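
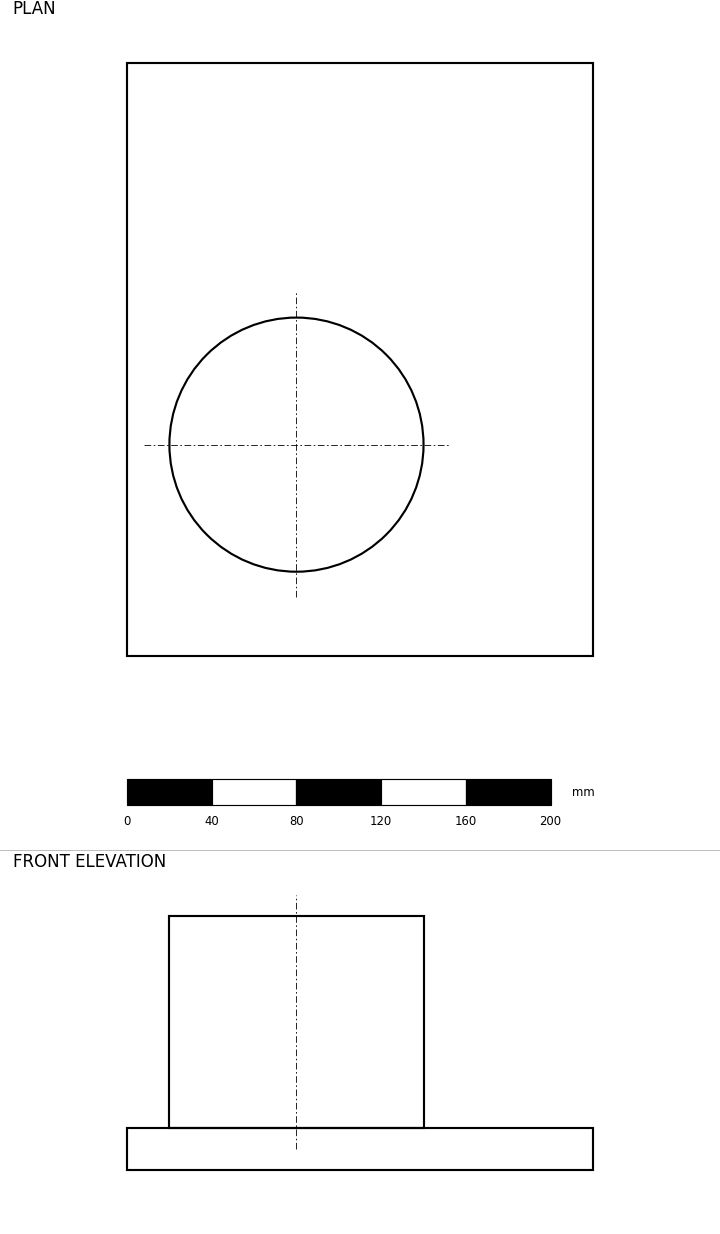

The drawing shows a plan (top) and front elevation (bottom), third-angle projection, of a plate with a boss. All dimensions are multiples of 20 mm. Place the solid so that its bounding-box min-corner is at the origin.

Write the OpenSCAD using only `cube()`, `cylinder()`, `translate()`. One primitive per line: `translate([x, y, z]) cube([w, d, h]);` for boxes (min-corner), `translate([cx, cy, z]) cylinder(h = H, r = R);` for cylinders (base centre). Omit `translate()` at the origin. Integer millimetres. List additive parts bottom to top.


cube([220, 280, 20]);
translate([80, 100, 20]) cylinder(h = 100, r = 60);


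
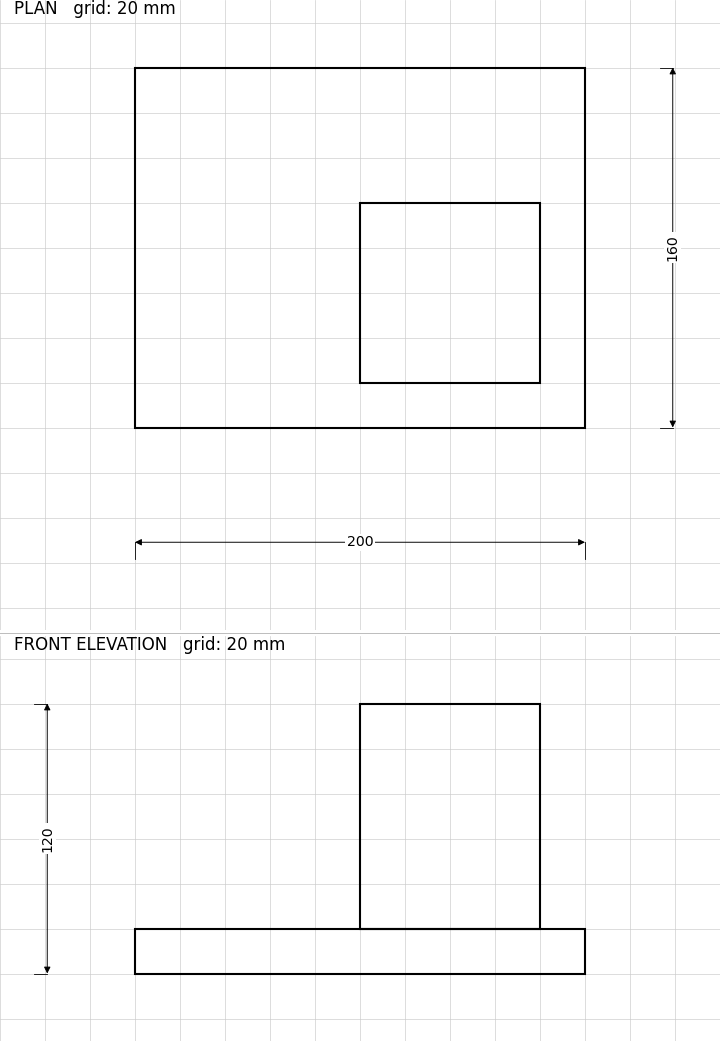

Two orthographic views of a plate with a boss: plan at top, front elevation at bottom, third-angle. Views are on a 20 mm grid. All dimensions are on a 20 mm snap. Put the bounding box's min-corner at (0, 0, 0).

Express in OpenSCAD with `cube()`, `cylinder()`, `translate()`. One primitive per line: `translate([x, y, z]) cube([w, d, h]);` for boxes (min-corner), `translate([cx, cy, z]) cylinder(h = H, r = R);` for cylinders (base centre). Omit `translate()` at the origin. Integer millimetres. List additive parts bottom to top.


cube([200, 160, 20]);
translate([100, 20, 20]) cube([80, 80, 100]);


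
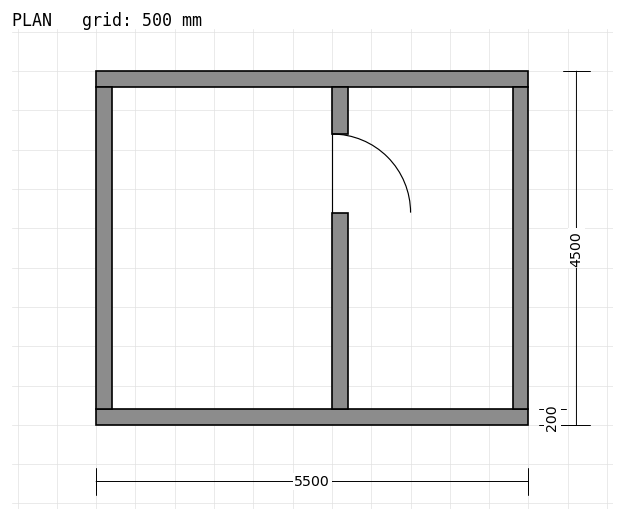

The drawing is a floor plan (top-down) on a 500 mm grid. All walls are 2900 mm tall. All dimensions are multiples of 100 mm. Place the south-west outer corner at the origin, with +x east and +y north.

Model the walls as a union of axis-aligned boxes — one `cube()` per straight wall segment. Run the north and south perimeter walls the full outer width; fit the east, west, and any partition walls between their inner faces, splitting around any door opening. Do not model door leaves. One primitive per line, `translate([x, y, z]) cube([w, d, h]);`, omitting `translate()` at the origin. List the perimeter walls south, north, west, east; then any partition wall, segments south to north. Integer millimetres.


cube([5500, 200, 2900]);
translate([0, 4300, 0]) cube([5500, 200, 2900]);
translate([0, 200, 0]) cube([200, 4100, 2900]);
translate([5300, 200, 0]) cube([200, 4100, 2900]);
translate([3000, 200, 0]) cube([200, 2500, 2900]);
translate([3000, 3700, 0]) cube([200, 600, 2900]);


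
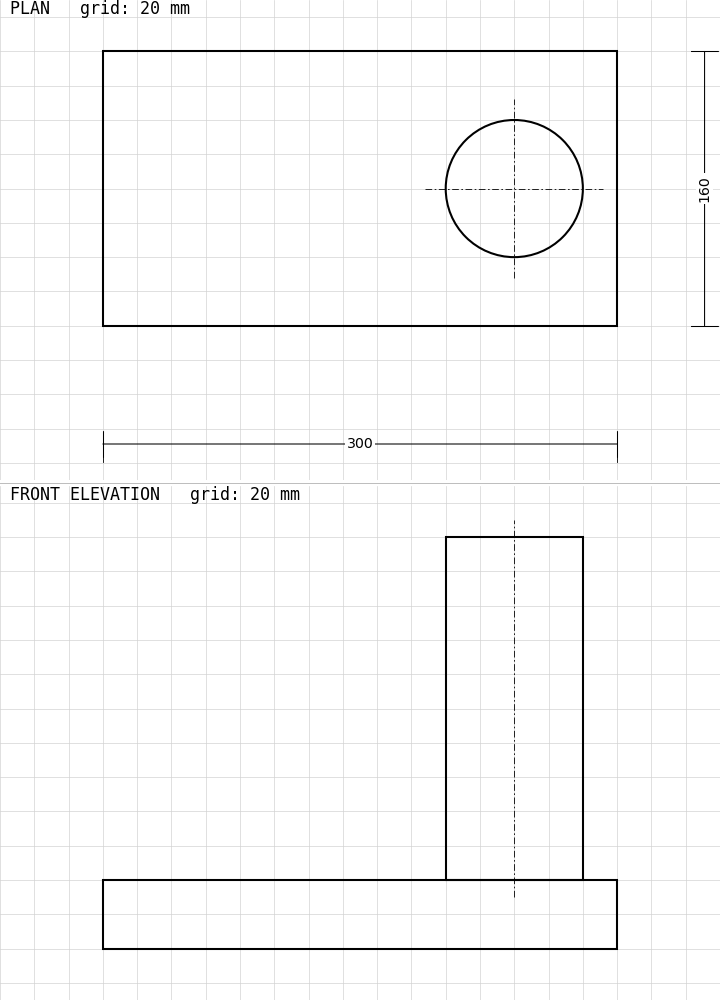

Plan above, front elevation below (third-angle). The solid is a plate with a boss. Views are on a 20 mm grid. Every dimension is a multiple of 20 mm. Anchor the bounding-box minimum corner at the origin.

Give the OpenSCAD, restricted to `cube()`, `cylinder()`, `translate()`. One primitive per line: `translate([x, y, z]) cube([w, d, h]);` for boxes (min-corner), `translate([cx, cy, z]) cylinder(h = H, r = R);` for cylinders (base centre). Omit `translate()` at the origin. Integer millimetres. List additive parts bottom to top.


cube([300, 160, 40]);
translate([240, 80, 40]) cylinder(h = 200, r = 40);


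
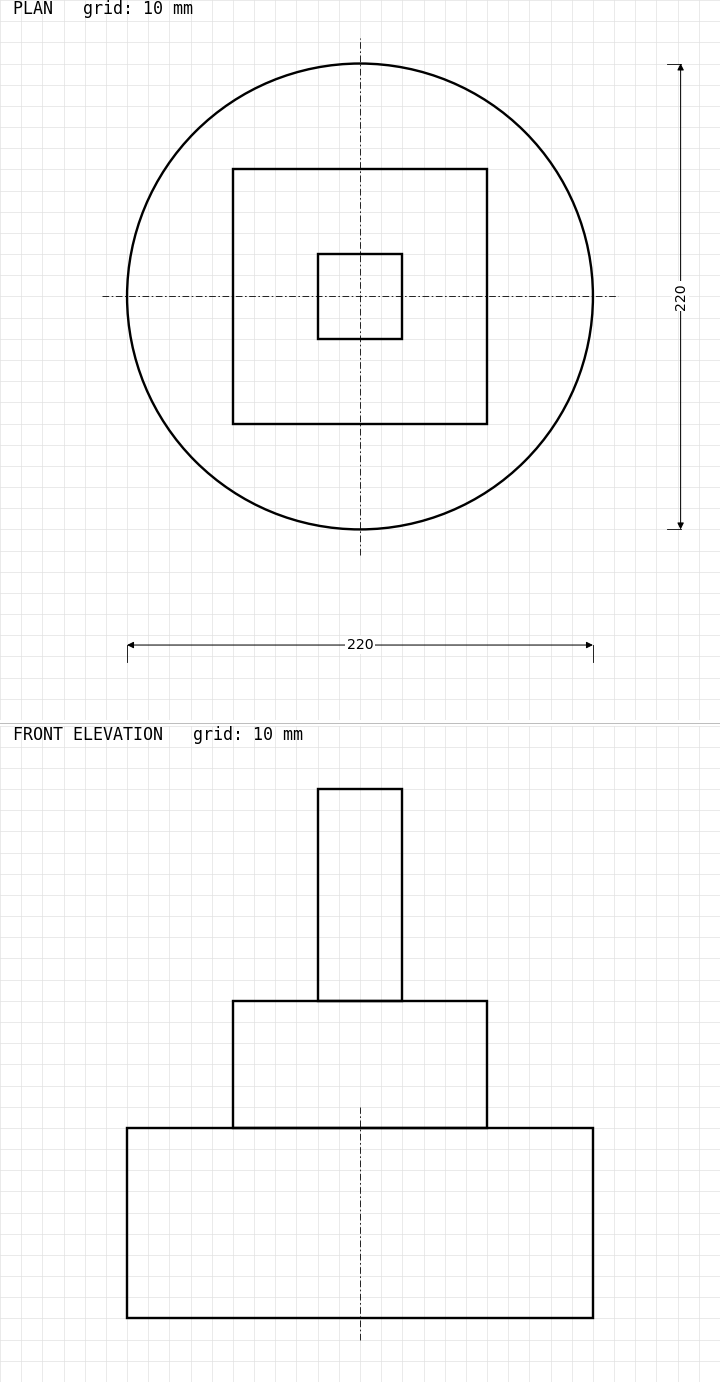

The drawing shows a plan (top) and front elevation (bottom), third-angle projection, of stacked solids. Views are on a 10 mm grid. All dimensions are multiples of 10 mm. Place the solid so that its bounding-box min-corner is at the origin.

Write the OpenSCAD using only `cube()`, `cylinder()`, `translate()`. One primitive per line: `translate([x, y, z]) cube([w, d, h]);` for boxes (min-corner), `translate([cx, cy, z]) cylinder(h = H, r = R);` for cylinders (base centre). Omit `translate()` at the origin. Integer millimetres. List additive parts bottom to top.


translate([110, 110, 0]) cylinder(h = 90, r = 110);
translate([50, 50, 90]) cube([120, 120, 60]);
translate([90, 90, 150]) cube([40, 40, 100]);


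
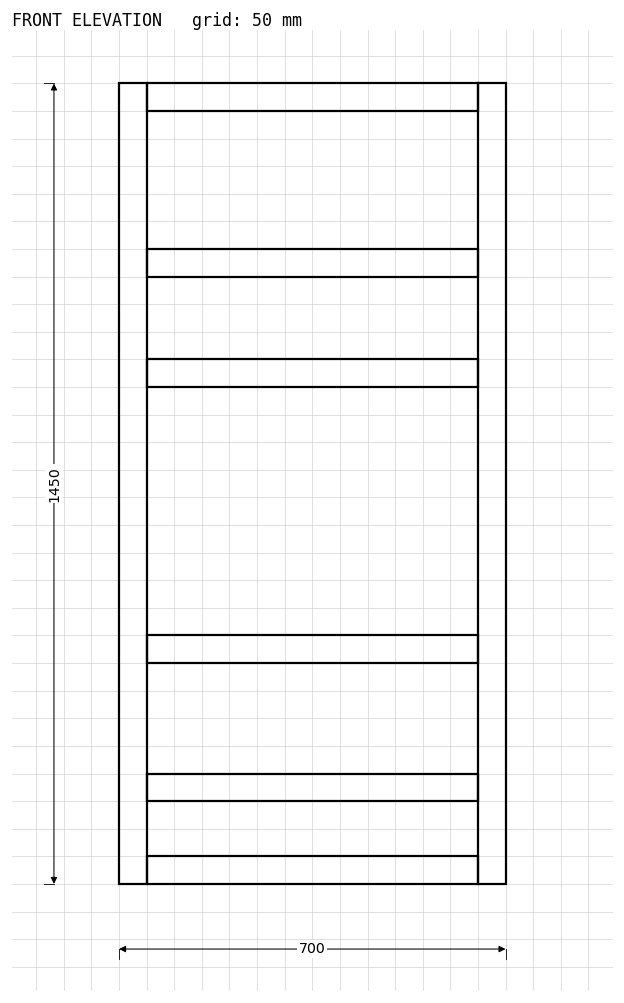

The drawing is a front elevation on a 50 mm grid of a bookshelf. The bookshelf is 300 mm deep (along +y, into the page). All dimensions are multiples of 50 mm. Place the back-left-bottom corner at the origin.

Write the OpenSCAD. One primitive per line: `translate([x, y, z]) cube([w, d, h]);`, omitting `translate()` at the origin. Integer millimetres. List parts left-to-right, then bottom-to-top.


cube([50, 300, 1450]);
translate([50, 0, 0]) cube([600, 300, 50]);
translate([50, 0, 150]) cube([600, 300, 50]);
translate([50, 0, 400]) cube([600, 300, 50]);
translate([50, 0, 900]) cube([600, 300, 50]);
translate([50, 0, 1100]) cube([600, 300, 50]);
translate([50, 0, 1400]) cube([600, 300, 50]);
translate([650, 0, 0]) cube([50, 300, 1450]);


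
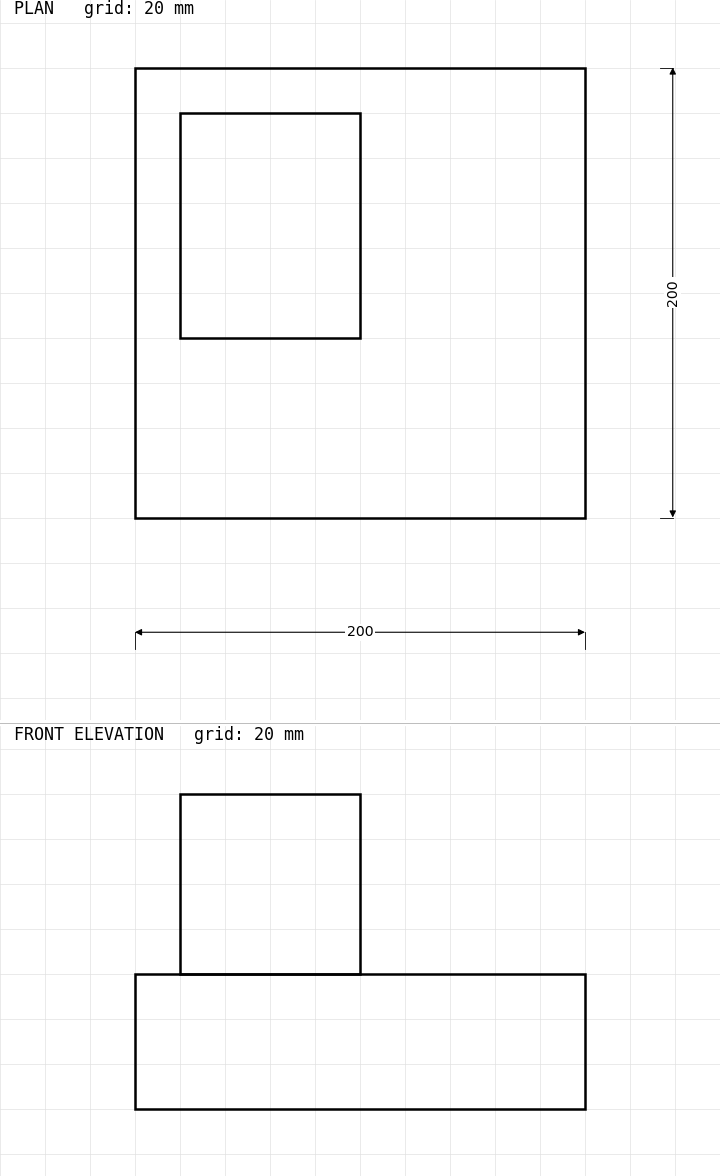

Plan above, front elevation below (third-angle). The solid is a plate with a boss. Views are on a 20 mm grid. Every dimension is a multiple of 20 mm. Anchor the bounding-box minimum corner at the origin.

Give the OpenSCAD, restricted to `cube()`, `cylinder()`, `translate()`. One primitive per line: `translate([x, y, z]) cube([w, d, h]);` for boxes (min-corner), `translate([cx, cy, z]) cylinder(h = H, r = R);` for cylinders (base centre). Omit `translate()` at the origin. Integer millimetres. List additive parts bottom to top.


cube([200, 200, 60]);
translate([20, 80, 60]) cube([80, 100, 80]);


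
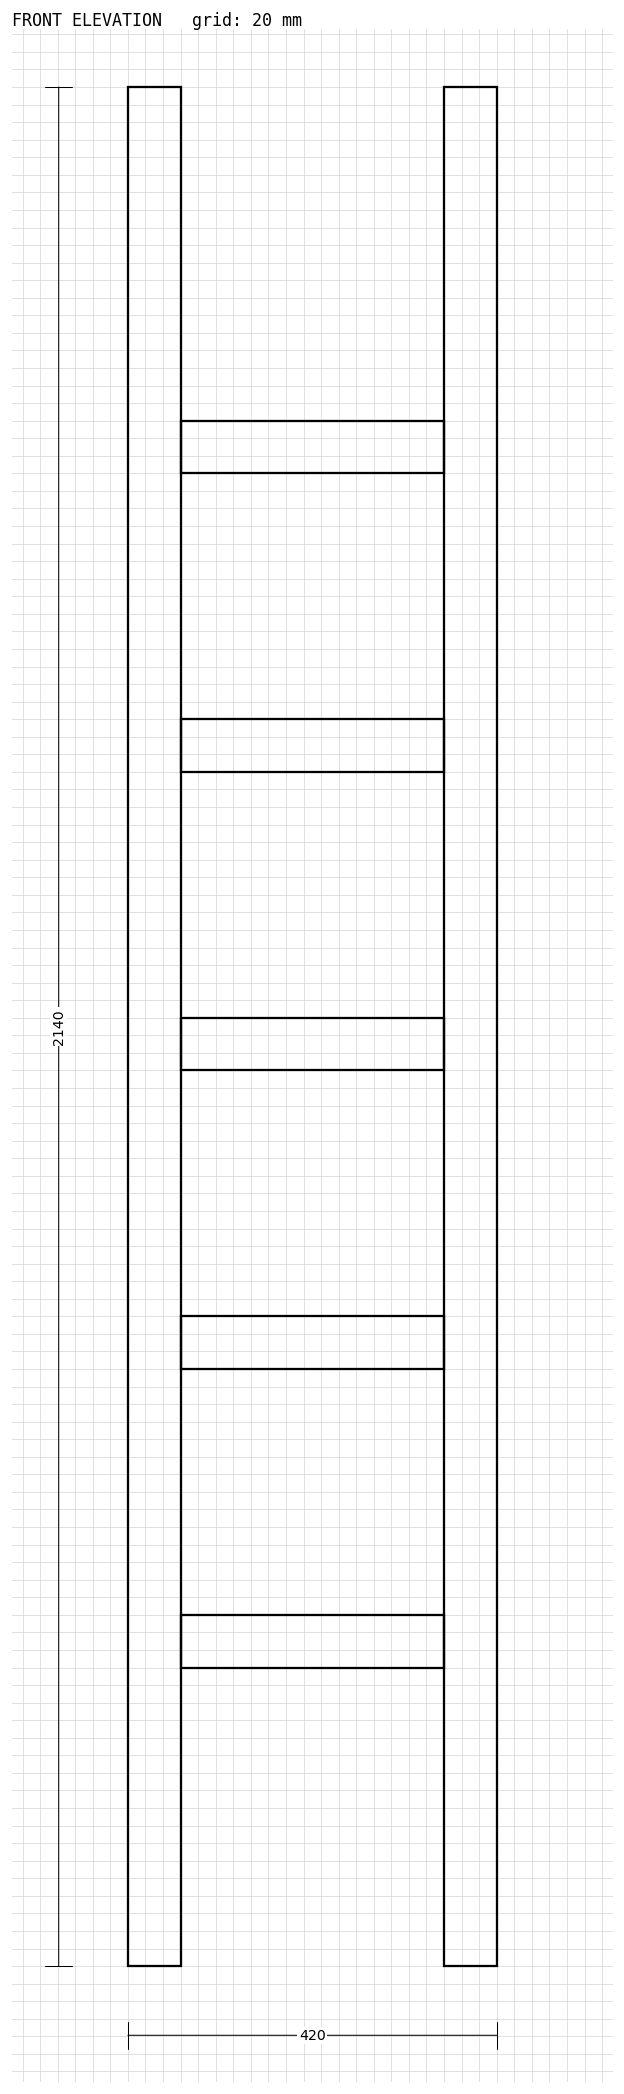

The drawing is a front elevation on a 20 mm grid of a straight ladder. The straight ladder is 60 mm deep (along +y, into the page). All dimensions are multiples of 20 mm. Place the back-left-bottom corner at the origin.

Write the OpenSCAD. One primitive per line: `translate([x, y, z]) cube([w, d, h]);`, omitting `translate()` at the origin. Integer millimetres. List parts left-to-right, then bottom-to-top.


cube([60, 60, 2140]);
translate([60, 0, 340]) cube([300, 60, 60]);
translate([60, 0, 680]) cube([300, 60, 60]);
translate([60, 0, 1020]) cube([300, 60, 60]);
translate([60, 0, 1360]) cube([300, 60, 60]);
translate([60, 0, 1700]) cube([300, 60, 60]);
translate([360, 0, 0]) cube([60, 60, 2140]);


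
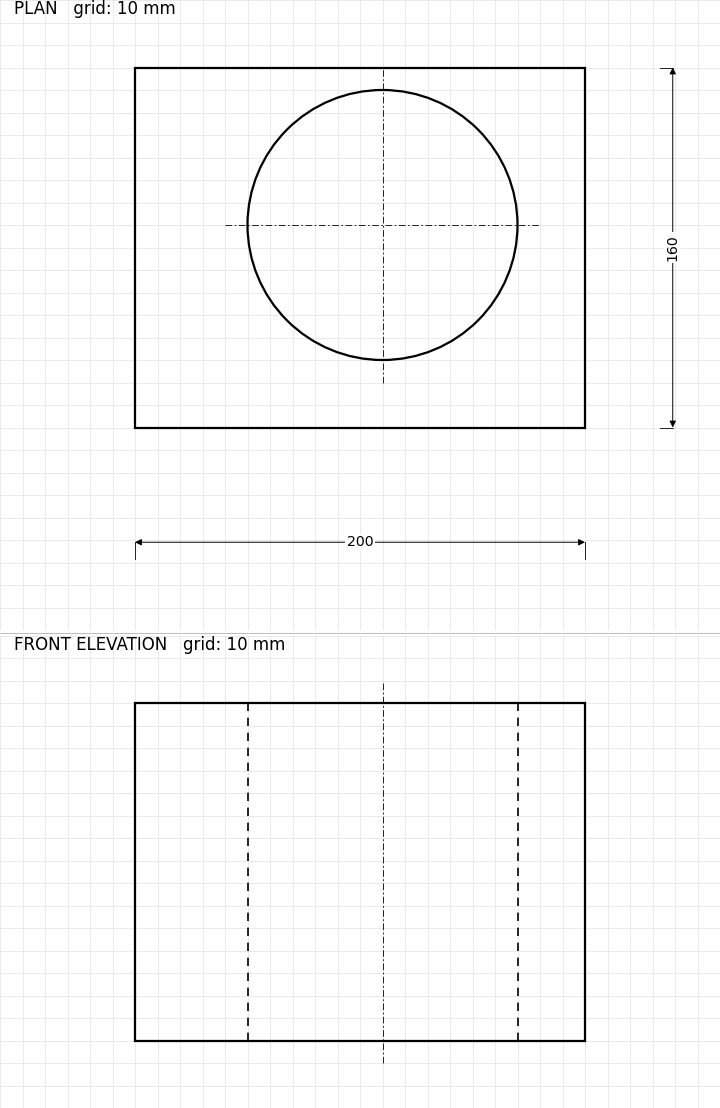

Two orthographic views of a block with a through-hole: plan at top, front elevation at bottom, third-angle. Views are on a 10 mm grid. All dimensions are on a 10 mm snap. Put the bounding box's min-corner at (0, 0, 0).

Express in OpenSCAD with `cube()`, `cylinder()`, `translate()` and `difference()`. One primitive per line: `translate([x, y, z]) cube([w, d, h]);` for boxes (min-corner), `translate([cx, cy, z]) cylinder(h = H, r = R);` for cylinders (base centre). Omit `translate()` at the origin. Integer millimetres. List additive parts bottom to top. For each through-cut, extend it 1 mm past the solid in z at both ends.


difference() {
  cube([200, 160, 150]);
  translate([110, 90, -1]) cylinder(h = 152, r = 60);
}


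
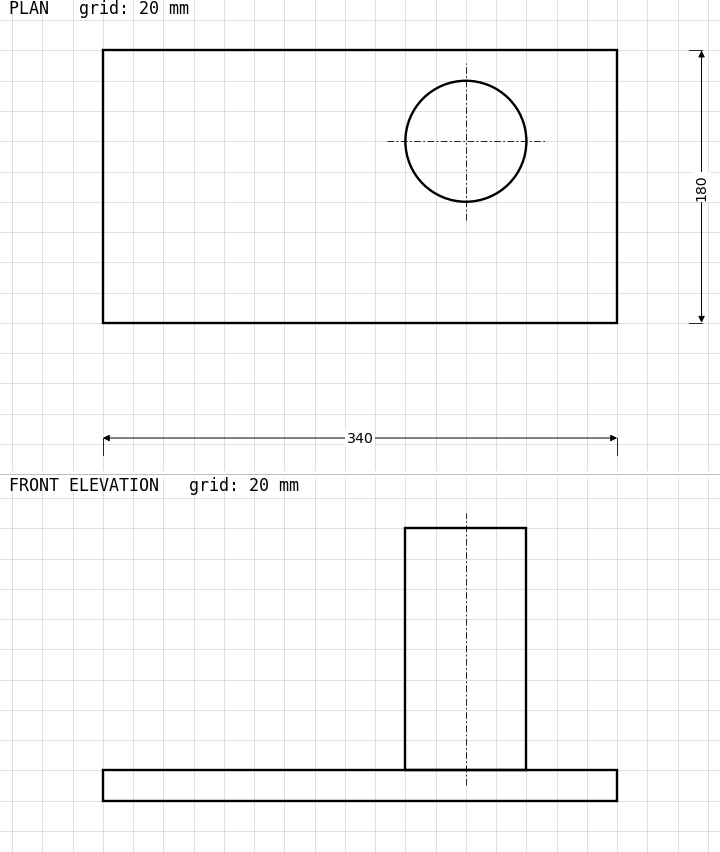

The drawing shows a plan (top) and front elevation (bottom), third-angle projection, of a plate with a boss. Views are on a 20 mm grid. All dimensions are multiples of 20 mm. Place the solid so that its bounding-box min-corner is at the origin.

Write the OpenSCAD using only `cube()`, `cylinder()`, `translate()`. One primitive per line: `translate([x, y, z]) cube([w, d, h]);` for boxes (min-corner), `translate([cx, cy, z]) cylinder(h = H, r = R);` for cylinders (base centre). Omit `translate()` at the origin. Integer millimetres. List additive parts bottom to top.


cube([340, 180, 20]);
translate([240, 120, 20]) cylinder(h = 160, r = 40);


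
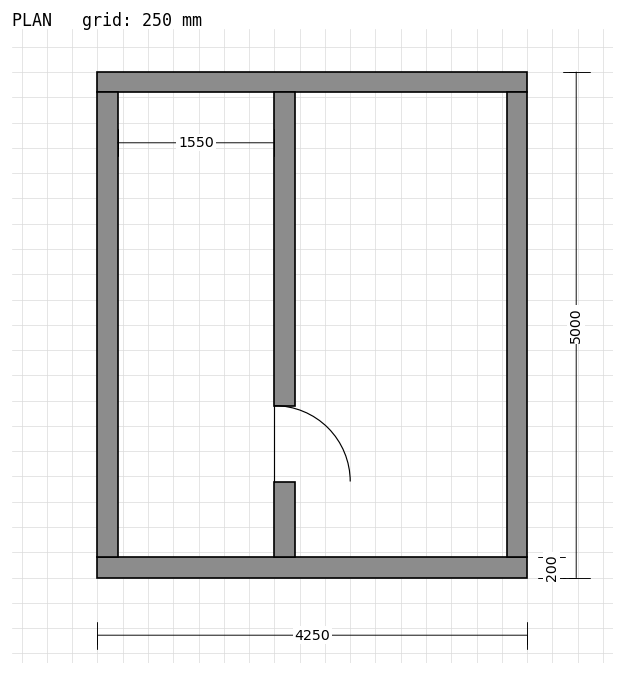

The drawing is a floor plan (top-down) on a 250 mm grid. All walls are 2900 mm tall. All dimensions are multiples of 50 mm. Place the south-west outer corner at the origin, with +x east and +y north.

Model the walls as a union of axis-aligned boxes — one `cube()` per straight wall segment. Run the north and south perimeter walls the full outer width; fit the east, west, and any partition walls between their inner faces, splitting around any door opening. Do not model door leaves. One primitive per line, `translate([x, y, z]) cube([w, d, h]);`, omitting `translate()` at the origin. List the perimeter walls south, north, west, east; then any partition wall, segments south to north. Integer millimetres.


cube([4250, 200, 2900]);
translate([0, 4800, 0]) cube([4250, 200, 2900]);
translate([0, 200, 0]) cube([200, 4600, 2900]);
translate([4050, 200, 0]) cube([200, 4600, 2900]);
translate([1750, 200, 0]) cube([200, 750, 2900]);
translate([1750, 1700, 0]) cube([200, 3100, 2900]);


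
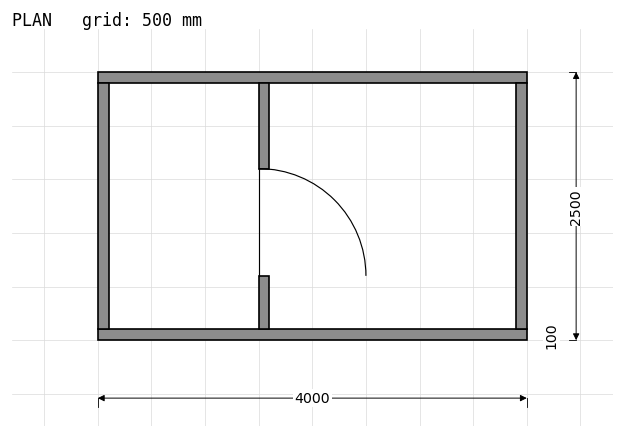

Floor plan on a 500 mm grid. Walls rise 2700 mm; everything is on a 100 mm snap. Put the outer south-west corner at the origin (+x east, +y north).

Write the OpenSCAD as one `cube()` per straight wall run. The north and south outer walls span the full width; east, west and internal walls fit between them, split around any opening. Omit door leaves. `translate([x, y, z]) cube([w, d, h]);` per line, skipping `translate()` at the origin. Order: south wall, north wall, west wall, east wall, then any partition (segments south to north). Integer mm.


cube([4000, 100, 2700]);
translate([0, 2400, 0]) cube([4000, 100, 2700]);
translate([0, 100, 0]) cube([100, 2300, 2700]);
translate([3900, 100, 0]) cube([100, 2300, 2700]);
translate([1500, 100, 0]) cube([100, 500, 2700]);
translate([1500, 1600, 0]) cube([100, 800, 2700]);


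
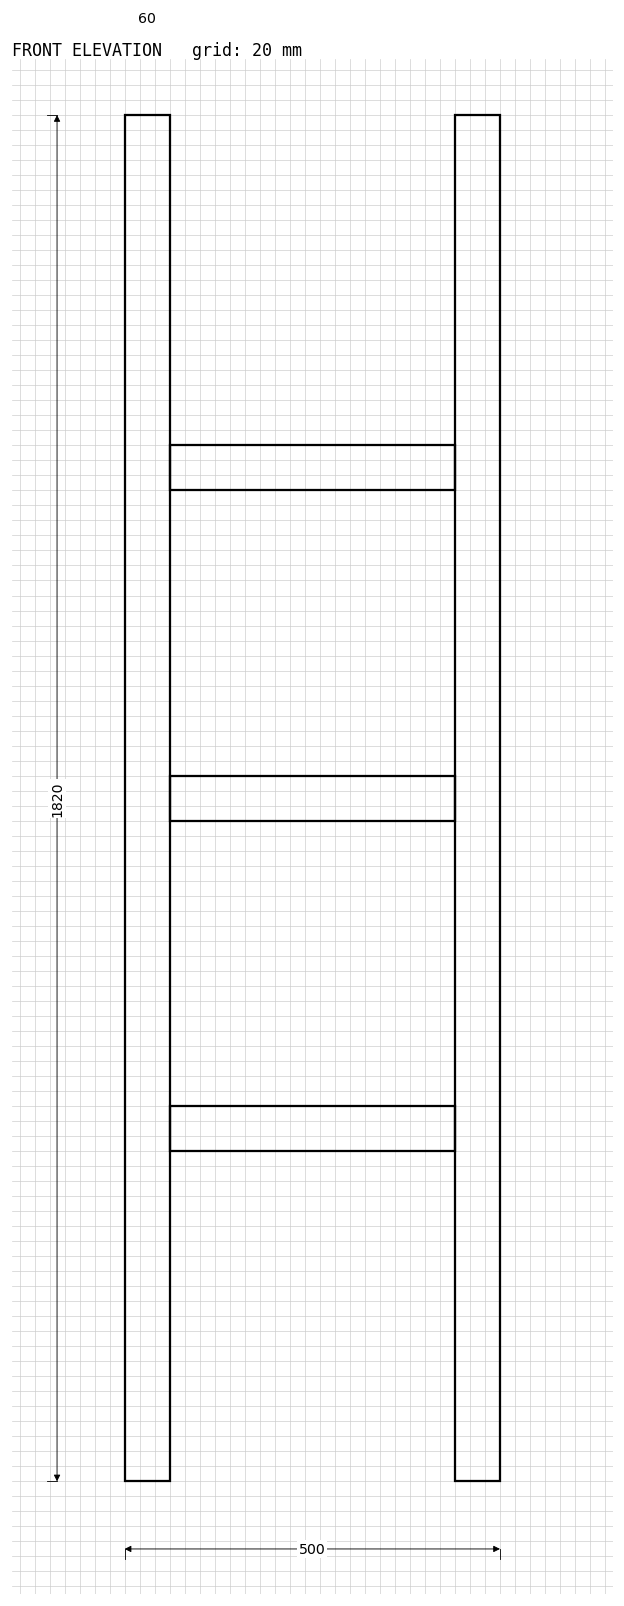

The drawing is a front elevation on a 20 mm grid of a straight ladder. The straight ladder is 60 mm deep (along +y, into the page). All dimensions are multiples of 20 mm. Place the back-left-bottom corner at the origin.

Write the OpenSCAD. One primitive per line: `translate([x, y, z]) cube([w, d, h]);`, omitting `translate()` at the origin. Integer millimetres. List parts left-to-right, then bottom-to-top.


cube([60, 60, 1820]);
translate([60, 0, 440]) cube([380, 60, 60]);
translate([60, 0, 880]) cube([380, 60, 60]);
translate([60, 0, 1320]) cube([380, 60, 60]);
translate([440, 0, 0]) cube([60, 60, 1820]);


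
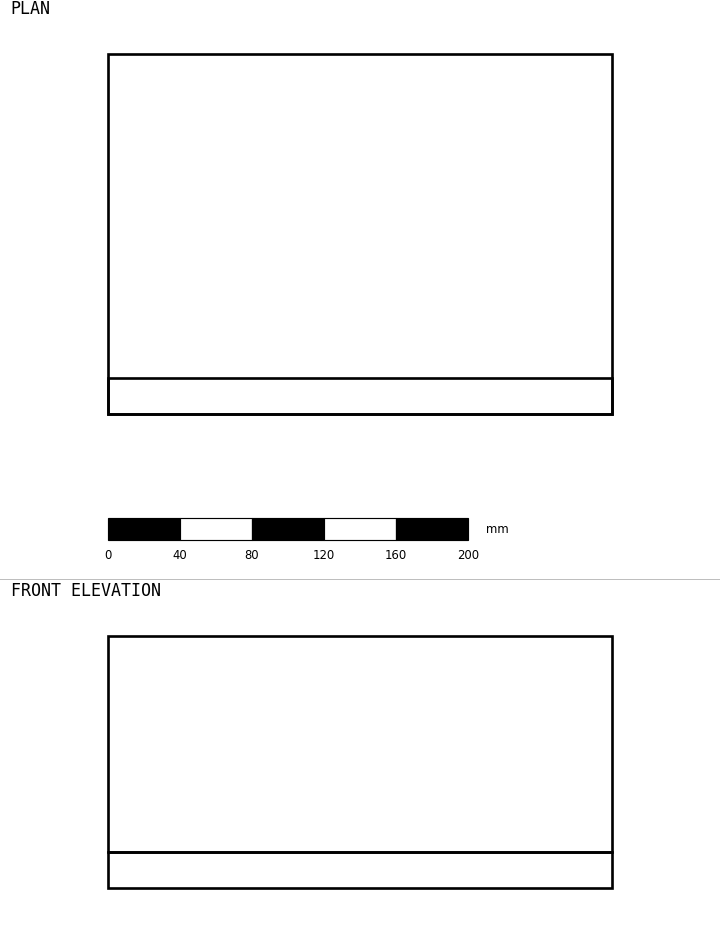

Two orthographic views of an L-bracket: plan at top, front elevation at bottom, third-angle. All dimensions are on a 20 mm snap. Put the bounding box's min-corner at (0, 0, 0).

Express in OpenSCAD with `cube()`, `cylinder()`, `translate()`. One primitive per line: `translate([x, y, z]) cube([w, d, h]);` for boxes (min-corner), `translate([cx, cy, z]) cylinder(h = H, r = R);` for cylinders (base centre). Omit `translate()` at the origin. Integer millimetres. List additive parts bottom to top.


cube([280, 200, 20]);
translate([0, 0, 20]) cube([280, 20, 120]);


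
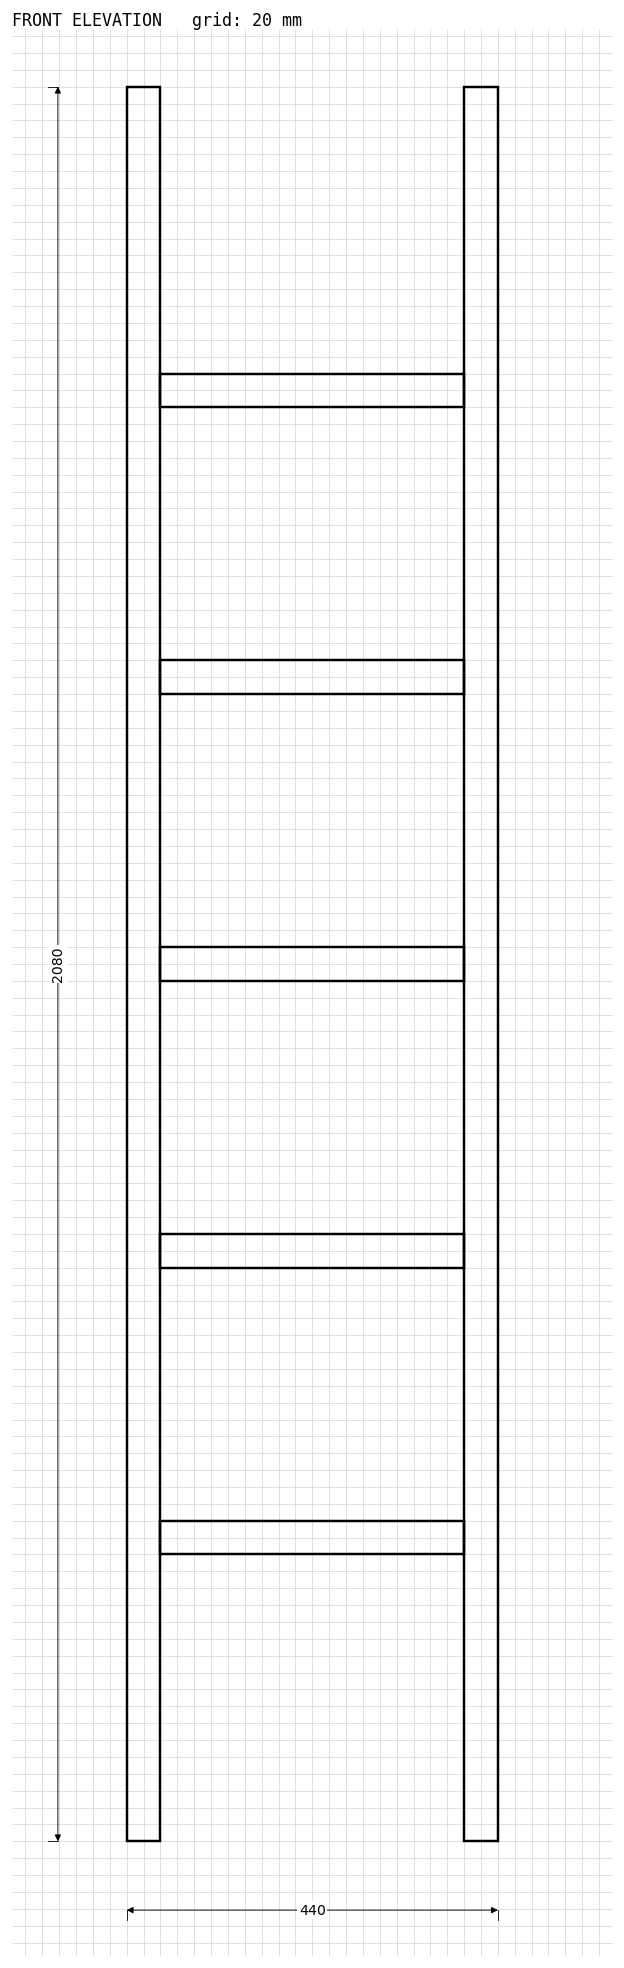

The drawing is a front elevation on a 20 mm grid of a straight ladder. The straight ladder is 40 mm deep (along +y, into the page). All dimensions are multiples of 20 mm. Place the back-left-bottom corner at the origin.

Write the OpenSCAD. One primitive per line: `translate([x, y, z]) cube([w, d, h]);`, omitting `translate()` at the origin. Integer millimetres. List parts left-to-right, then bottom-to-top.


cube([40, 40, 2080]);
translate([40, 0, 340]) cube([360, 40, 40]);
translate([40, 0, 680]) cube([360, 40, 40]);
translate([40, 0, 1020]) cube([360, 40, 40]);
translate([40, 0, 1360]) cube([360, 40, 40]);
translate([40, 0, 1700]) cube([360, 40, 40]);
translate([400, 0, 0]) cube([40, 40, 2080]);


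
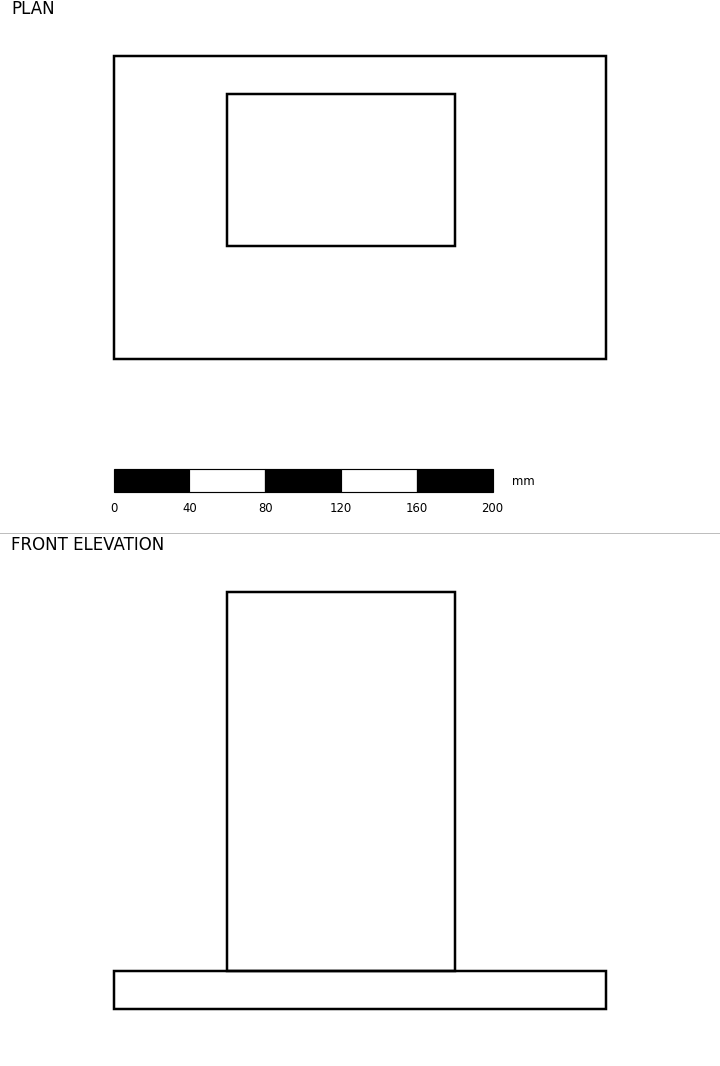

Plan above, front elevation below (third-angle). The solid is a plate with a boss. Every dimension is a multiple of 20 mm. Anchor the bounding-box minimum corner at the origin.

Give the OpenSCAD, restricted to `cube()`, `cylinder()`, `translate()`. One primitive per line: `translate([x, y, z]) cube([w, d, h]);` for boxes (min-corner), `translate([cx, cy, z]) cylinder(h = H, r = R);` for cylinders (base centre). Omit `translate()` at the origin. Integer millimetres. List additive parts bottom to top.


cube([260, 160, 20]);
translate([60, 60, 20]) cube([120, 80, 200]);


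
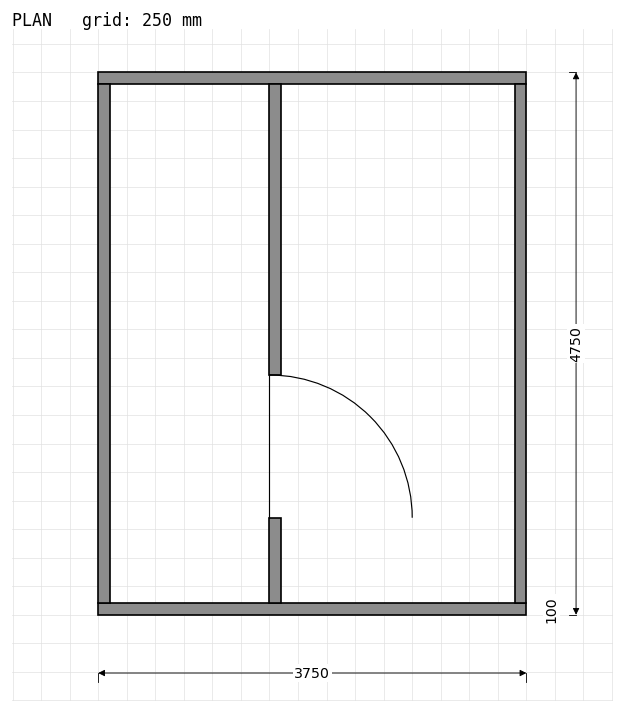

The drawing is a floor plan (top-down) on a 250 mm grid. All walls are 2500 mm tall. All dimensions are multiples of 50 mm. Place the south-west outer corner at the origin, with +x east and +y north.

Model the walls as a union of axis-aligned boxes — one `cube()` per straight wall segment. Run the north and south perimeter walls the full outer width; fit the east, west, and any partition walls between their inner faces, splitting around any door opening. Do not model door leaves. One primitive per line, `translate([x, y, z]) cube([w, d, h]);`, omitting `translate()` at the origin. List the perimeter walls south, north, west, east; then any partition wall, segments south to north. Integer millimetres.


cube([3750, 100, 2500]);
translate([0, 4650, 0]) cube([3750, 100, 2500]);
translate([0, 100, 0]) cube([100, 4550, 2500]);
translate([3650, 100, 0]) cube([100, 4550, 2500]);
translate([1500, 100, 0]) cube([100, 750, 2500]);
translate([1500, 2100, 0]) cube([100, 2550, 2500]);


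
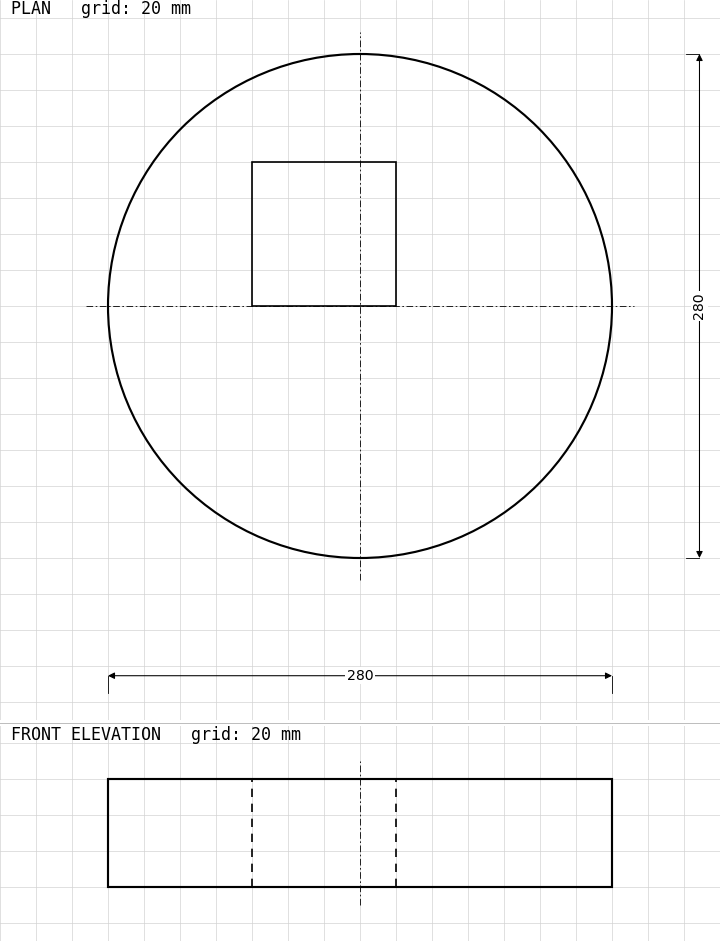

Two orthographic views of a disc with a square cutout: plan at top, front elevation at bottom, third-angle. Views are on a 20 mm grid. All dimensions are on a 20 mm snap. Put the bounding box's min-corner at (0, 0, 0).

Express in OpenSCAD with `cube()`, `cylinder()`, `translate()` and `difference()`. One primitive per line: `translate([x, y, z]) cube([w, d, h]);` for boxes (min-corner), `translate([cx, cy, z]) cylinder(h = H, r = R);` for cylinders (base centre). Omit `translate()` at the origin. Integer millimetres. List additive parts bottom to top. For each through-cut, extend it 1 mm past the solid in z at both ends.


difference() {
  translate([140, 140, 0]) cylinder(h = 60, r = 140);
  translate([80, 140, -1]) cube([80, 80, 62]);
}


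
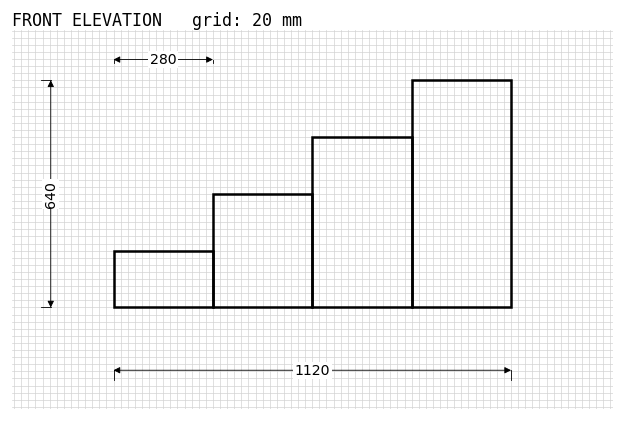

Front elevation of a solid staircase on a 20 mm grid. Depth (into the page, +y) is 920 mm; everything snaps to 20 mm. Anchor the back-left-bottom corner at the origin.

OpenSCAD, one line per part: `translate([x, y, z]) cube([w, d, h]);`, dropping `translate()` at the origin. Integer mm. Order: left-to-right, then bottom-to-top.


cube([280, 920, 160]);
translate([280, 0, 0]) cube([280, 920, 320]);
translate([560, 0, 0]) cube([280, 920, 480]);
translate([840, 0, 0]) cube([280, 920, 640]);


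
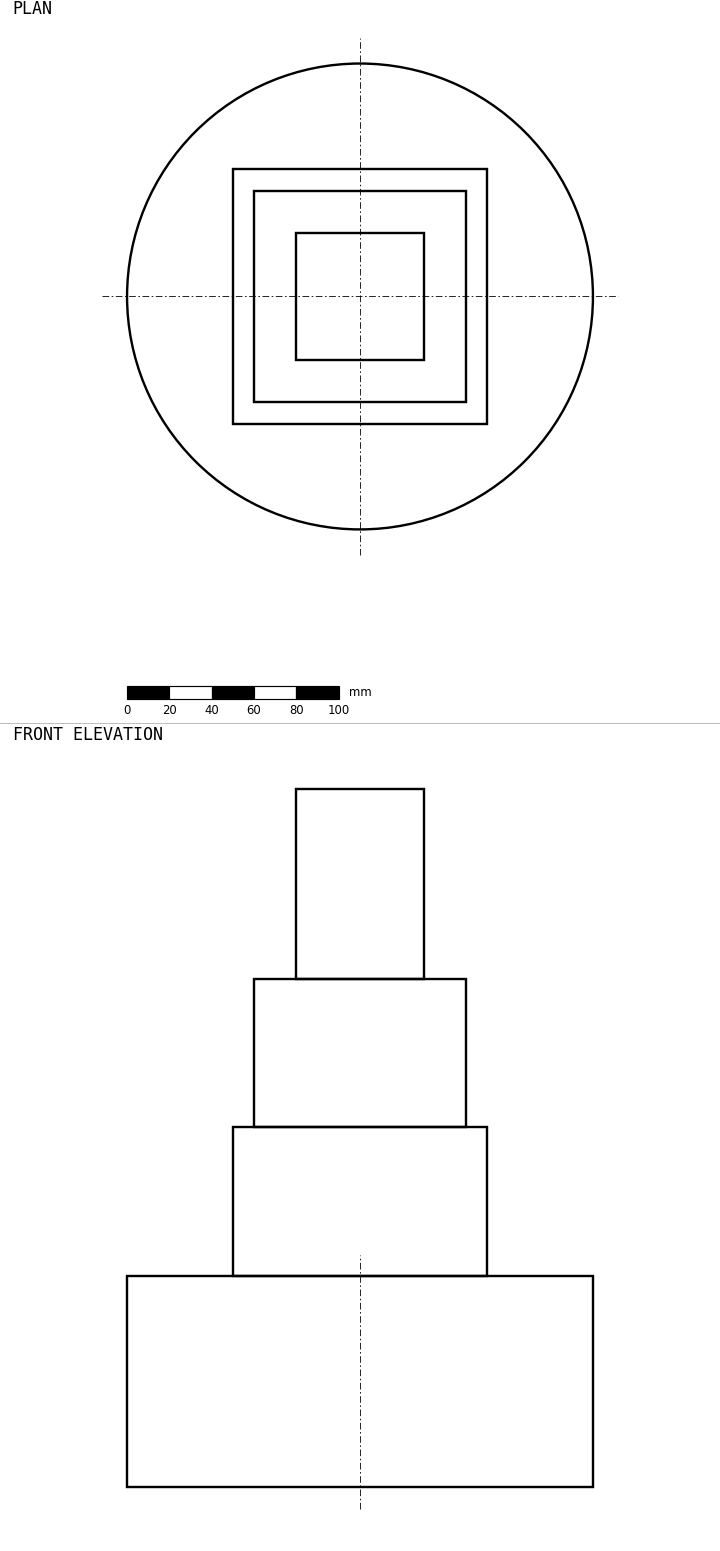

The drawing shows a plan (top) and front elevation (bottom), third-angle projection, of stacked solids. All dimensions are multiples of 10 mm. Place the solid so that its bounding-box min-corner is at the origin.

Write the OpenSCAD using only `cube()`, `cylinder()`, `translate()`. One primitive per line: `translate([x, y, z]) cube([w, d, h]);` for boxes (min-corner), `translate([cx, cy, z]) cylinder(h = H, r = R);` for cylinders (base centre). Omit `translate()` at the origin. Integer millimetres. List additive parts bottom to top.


translate([110, 110, 0]) cylinder(h = 100, r = 110);
translate([50, 50, 100]) cube([120, 120, 70]);
translate([60, 60, 170]) cube([100, 100, 70]);
translate([80, 80, 240]) cube([60, 60, 90]);


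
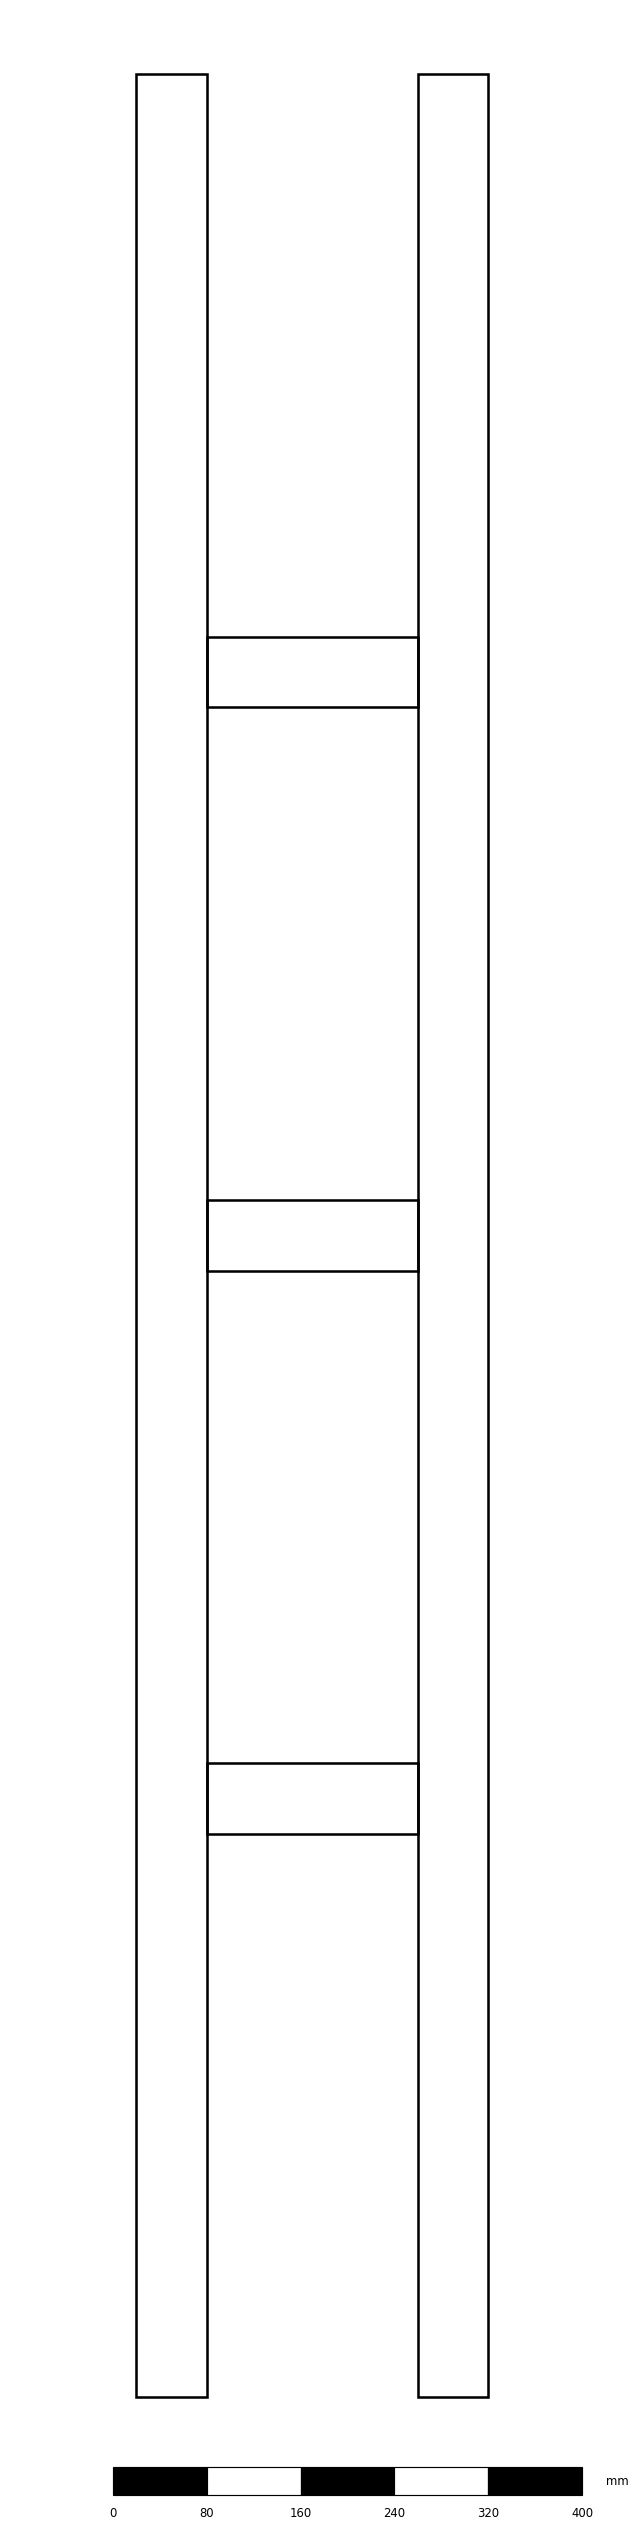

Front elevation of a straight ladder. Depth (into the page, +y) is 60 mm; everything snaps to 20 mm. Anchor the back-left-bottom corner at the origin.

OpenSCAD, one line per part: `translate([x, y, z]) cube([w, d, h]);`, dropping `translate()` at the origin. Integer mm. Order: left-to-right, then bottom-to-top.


cube([60, 60, 1980]);
translate([60, 0, 480]) cube([180, 60, 60]);
translate([60, 0, 960]) cube([180, 60, 60]);
translate([60, 0, 1440]) cube([180, 60, 60]);
translate([240, 0, 0]) cube([60, 60, 1980]);


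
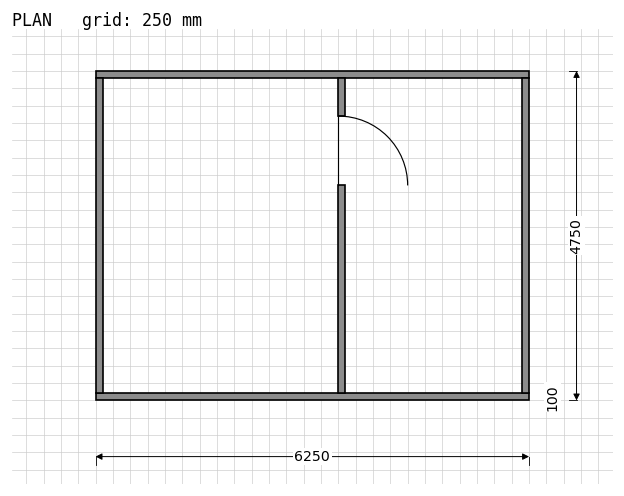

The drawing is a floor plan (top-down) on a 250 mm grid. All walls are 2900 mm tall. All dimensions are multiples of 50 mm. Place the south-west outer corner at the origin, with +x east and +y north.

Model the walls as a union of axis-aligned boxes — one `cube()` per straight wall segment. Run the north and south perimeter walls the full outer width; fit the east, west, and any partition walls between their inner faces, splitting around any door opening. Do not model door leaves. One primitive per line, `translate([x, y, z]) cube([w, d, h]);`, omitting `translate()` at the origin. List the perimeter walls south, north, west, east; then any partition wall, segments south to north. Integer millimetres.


cube([6250, 100, 2900]);
translate([0, 4650, 0]) cube([6250, 100, 2900]);
translate([0, 100, 0]) cube([100, 4550, 2900]);
translate([6150, 100, 0]) cube([100, 4550, 2900]);
translate([3500, 100, 0]) cube([100, 3000, 2900]);
translate([3500, 4100, 0]) cube([100, 550, 2900]);


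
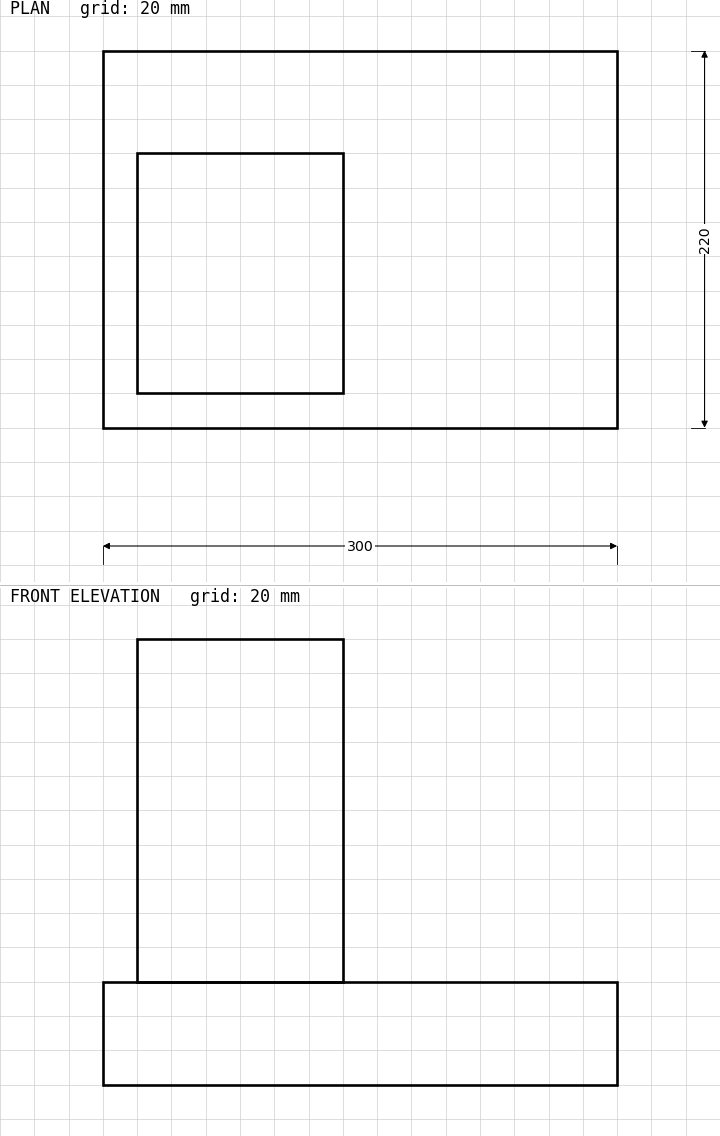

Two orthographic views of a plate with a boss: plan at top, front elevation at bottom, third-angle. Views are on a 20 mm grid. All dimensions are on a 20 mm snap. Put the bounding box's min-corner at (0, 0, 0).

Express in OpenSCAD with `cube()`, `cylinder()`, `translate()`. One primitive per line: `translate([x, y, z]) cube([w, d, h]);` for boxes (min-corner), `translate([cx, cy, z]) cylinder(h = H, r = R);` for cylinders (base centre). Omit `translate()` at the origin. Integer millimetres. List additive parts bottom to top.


cube([300, 220, 60]);
translate([20, 20, 60]) cube([120, 140, 200]);


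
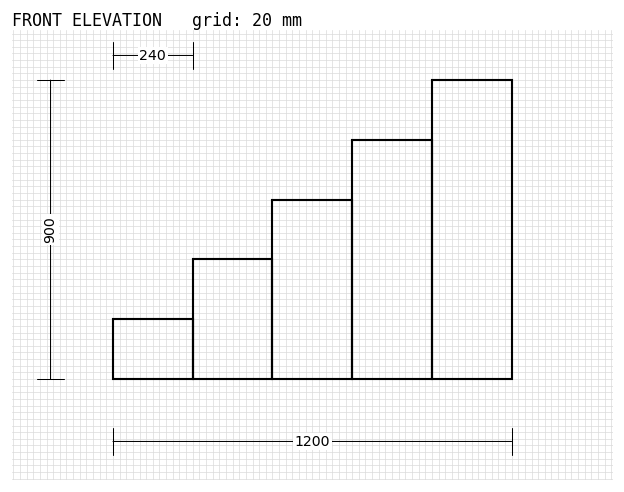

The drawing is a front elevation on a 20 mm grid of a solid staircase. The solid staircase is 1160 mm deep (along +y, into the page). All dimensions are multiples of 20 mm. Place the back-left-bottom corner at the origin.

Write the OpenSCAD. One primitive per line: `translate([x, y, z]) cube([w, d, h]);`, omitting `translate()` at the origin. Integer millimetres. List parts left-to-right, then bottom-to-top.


cube([240, 1160, 180]);
translate([240, 0, 0]) cube([240, 1160, 360]);
translate([480, 0, 0]) cube([240, 1160, 540]);
translate([720, 0, 0]) cube([240, 1160, 720]);
translate([960, 0, 0]) cube([240, 1160, 900]);


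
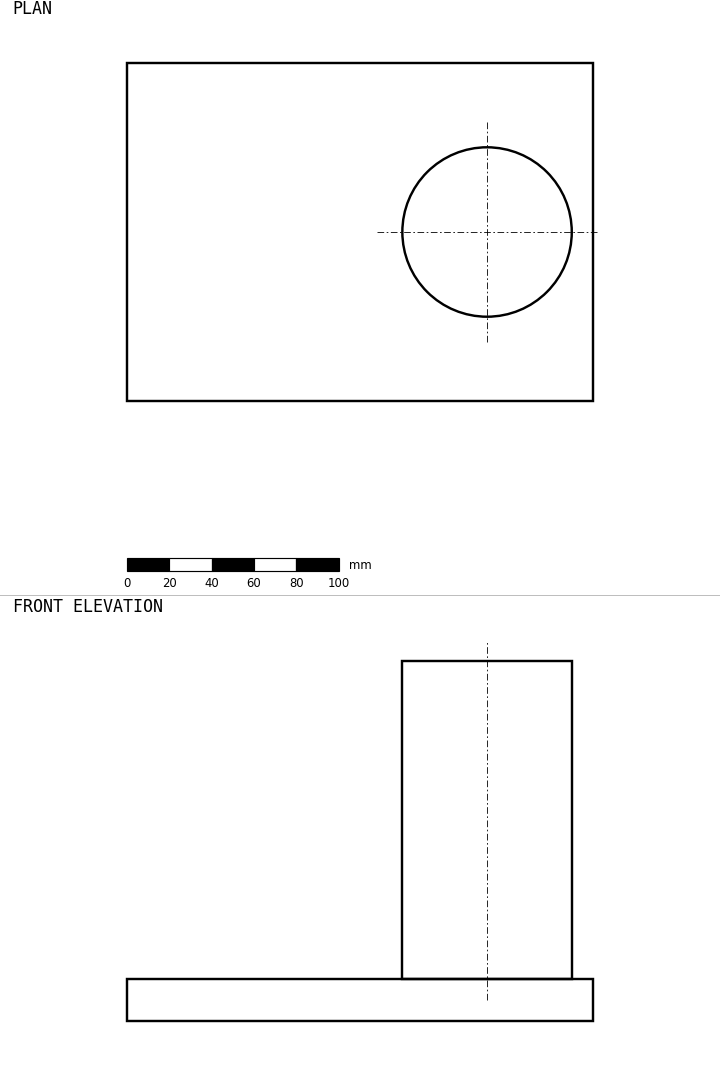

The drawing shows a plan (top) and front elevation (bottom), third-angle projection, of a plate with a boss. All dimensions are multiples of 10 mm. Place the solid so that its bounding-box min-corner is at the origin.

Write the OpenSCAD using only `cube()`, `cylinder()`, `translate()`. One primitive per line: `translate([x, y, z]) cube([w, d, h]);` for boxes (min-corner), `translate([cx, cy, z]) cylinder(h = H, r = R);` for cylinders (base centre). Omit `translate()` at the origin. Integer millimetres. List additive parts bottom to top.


cube([220, 160, 20]);
translate([170, 80, 20]) cylinder(h = 150, r = 40);


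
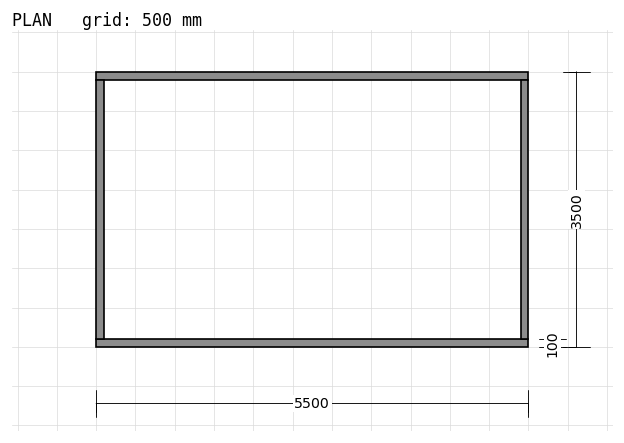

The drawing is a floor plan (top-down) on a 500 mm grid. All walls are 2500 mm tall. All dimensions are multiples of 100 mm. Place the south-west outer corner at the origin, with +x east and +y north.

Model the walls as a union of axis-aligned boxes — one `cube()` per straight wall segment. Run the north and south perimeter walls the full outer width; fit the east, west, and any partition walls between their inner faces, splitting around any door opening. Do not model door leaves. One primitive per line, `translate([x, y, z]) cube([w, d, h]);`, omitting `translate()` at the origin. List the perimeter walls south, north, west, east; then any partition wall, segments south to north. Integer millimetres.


cube([5500, 100, 2500]);
translate([0, 3400, 0]) cube([5500, 100, 2500]);
translate([0, 100, 0]) cube([100, 3300, 2500]);
translate([5400, 100, 0]) cube([100, 3300, 2500]);


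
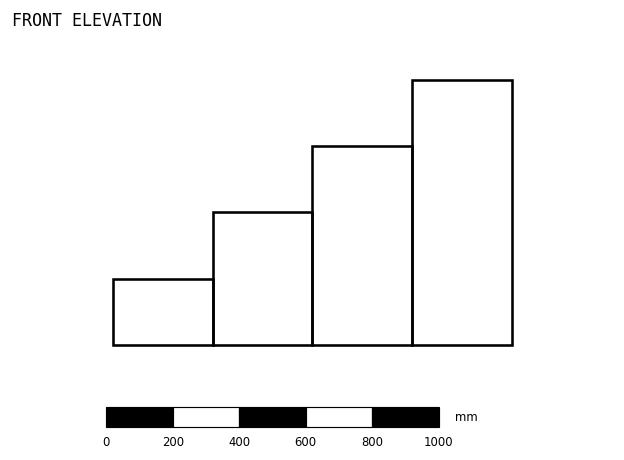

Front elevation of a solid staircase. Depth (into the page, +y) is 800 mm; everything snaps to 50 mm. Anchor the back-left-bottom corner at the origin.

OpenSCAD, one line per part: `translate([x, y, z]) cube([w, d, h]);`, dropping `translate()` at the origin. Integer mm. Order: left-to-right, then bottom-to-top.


cube([300, 800, 200]);
translate([300, 0, 0]) cube([300, 800, 400]);
translate([600, 0, 0]) cube([300, 800, 600]);
translate([900, 0, 0]) cube([300, 800, 800]);


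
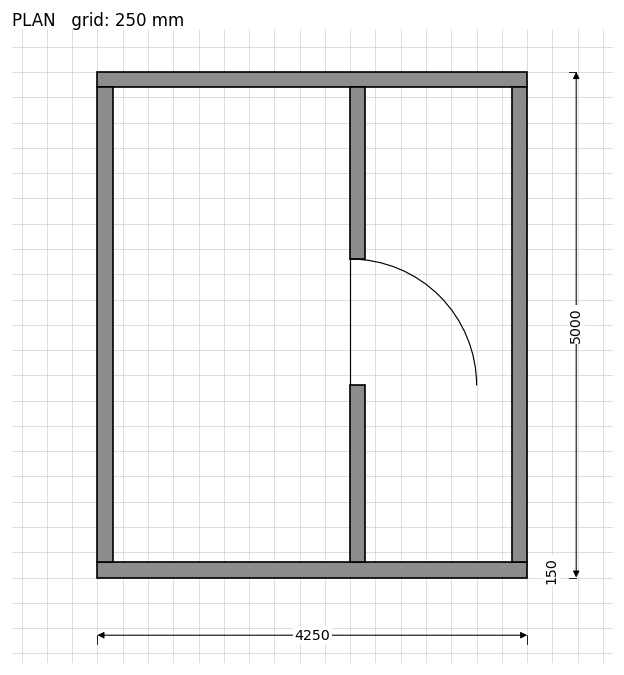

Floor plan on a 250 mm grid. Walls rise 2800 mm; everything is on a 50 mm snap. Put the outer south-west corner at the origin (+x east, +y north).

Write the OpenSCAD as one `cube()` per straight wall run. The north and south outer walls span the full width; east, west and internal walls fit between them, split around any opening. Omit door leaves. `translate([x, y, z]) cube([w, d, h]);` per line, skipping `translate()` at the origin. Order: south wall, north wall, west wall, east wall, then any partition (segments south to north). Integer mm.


cube([4250, 150, 2800]);
translate([0, 4850, 0]) cube([4250, 150, 2800]);
translate([0, 150, 0]) cube([150, 4700, 2800]);
translate([4100, 150, 0]) cube([150, 4700, 2800]);
translate([2500, 150, 0]) cube([150, 1750, 2800]);
translate([2500, 3150, 0]) cube([150, 1700, 2800]);


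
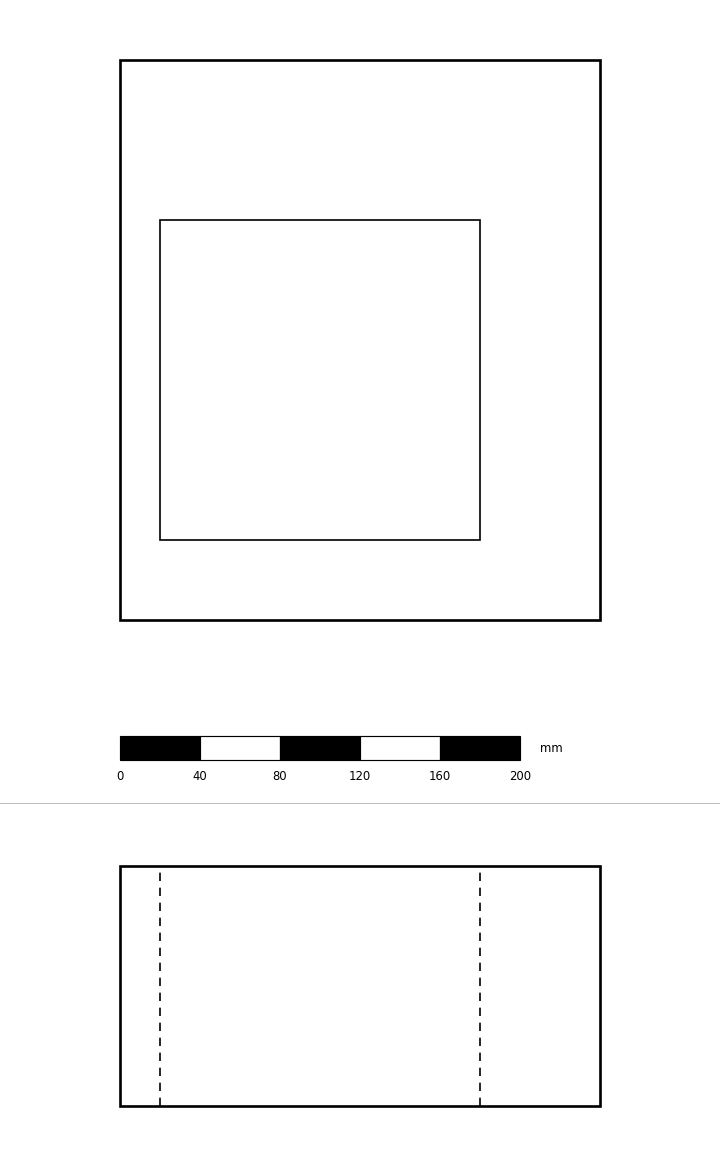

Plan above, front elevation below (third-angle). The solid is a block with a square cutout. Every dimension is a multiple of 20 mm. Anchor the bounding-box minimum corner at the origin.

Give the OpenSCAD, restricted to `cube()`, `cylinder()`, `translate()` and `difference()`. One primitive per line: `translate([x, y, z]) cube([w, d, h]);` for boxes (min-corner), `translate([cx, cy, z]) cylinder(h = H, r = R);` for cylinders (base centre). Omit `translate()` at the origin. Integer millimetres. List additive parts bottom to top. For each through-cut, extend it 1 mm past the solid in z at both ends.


difference() {
  cube([240, 280, 120]);
  translate([20, 40, -1]) cube([160, 160, 122]);
}


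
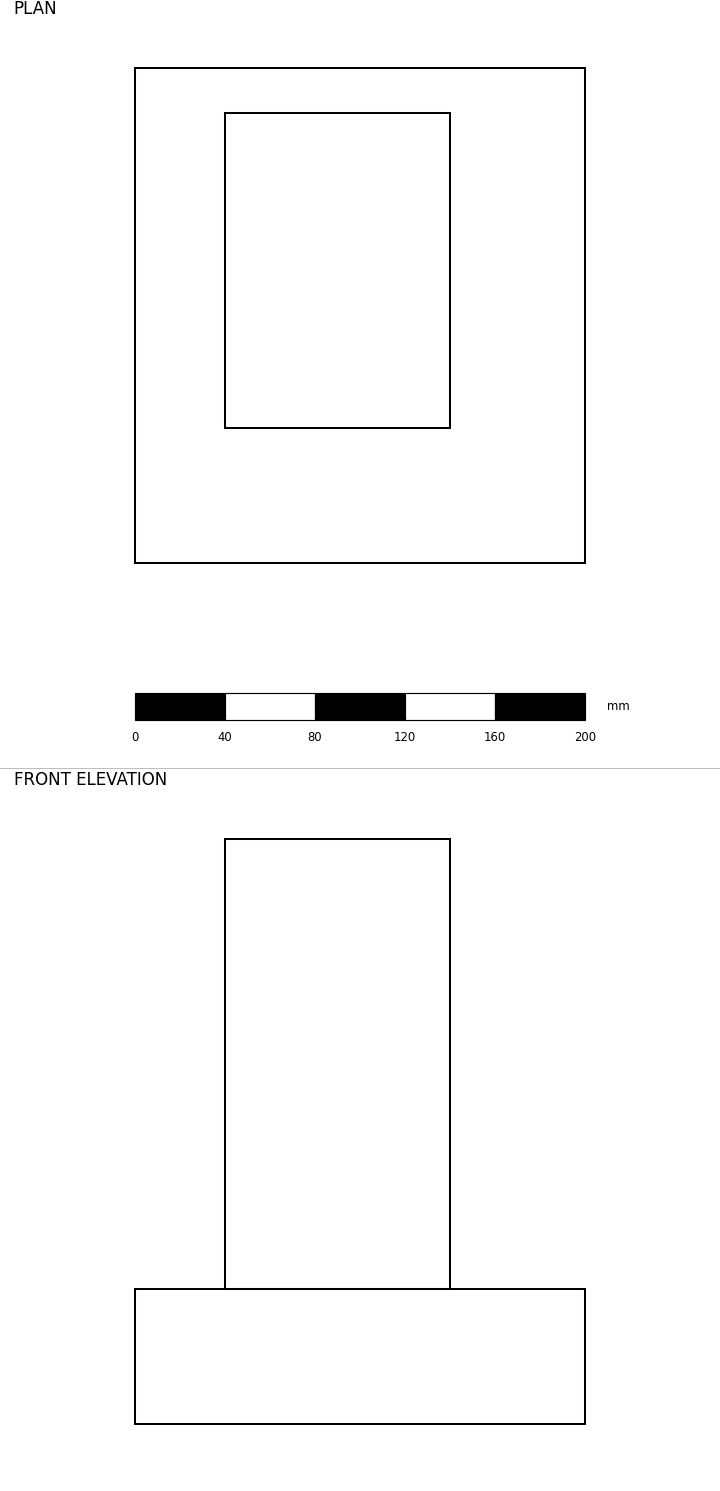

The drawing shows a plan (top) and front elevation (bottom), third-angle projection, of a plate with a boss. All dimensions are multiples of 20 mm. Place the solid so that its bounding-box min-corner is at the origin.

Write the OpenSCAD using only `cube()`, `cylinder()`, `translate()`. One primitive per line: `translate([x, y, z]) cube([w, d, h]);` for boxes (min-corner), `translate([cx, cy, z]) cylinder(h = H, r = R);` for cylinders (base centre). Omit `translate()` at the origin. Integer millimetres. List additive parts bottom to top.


cube([200, 220, 60]);
translate([40, 60, 60]) cube([100, 140, 200]);


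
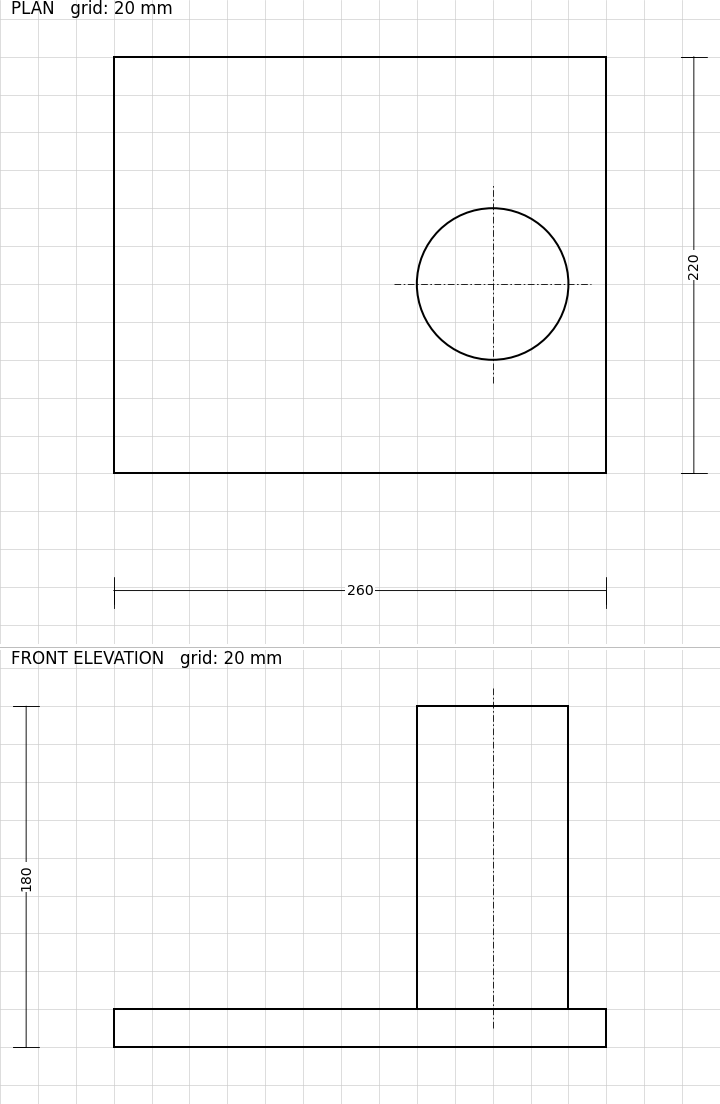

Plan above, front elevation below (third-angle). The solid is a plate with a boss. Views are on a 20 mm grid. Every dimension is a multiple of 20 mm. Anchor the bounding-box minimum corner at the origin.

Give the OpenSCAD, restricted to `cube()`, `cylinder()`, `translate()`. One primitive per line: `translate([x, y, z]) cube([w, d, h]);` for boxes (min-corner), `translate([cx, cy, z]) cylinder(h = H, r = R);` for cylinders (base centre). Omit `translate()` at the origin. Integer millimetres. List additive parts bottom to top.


cube([260, 220, 20]);
translate([200, 100, 20]) cylinder(h = 160, r = 40);


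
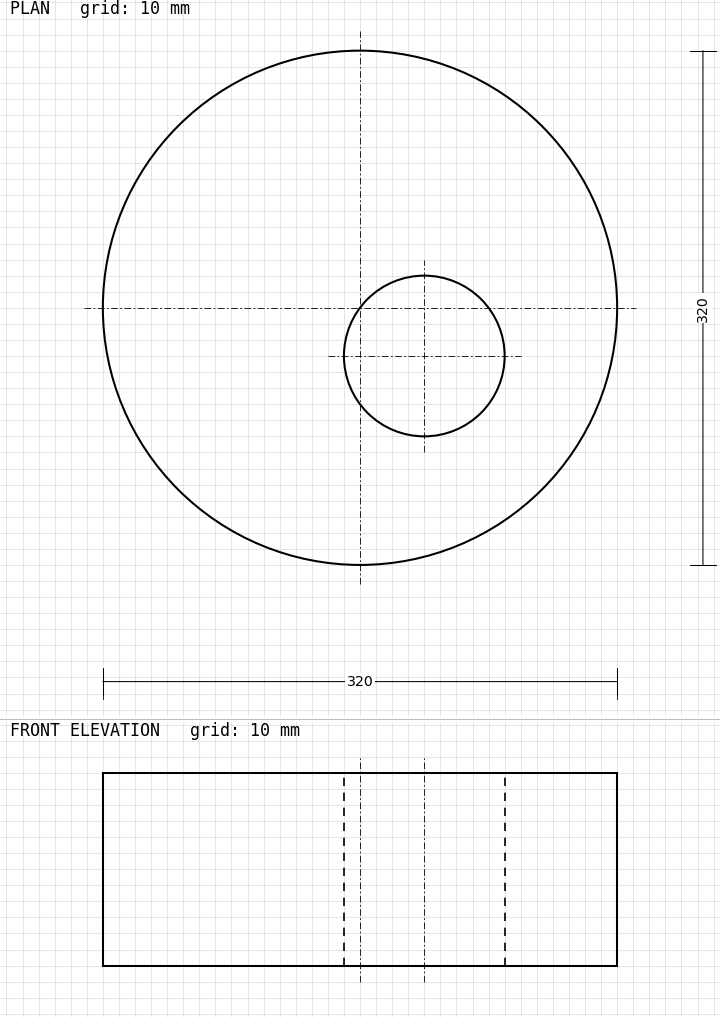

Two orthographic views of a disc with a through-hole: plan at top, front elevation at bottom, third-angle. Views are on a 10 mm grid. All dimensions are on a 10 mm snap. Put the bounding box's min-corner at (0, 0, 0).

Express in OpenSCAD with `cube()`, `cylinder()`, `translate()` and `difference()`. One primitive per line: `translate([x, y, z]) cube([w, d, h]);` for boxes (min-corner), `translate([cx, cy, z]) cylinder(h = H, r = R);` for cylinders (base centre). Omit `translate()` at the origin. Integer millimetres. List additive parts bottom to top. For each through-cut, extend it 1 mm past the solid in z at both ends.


difference() {
  translate([160, 160, 0]) cylinder(h = 120, r = 160);
  translate([200, 130, -1]) cylinder(h = 122, r = 50);
}
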